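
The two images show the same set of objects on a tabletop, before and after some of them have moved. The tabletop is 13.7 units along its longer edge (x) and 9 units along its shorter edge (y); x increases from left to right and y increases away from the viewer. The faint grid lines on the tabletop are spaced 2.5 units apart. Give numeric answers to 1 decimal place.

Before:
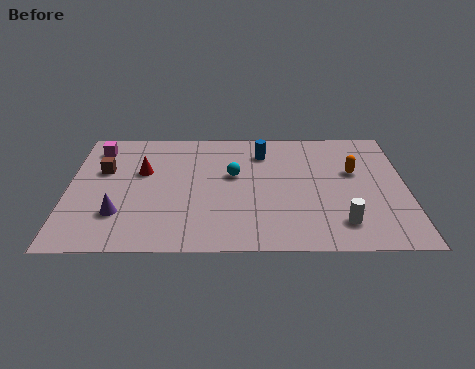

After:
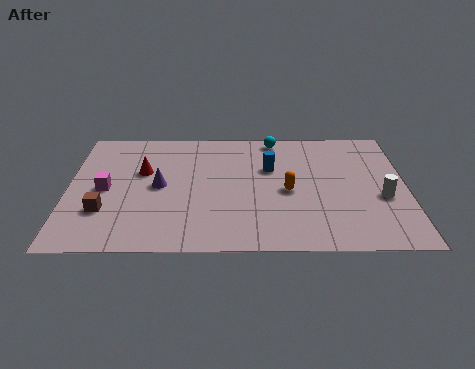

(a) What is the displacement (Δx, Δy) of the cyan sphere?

(1.7, 2.8)

The cyan sphere started near (6.7, 5.3) and ended near (8.4, 8.1).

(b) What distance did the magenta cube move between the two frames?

3.1

The magenta cube moved from about (1.1, 7.4) to (1.5, 4.3), a distance of √(0.4² + 3.1²) ≈ 3.1.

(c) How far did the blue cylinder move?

1.2

The blue cylinder moved from about (7.9, 7.0) to (8.2, 5.8), a distance of √(0.3² + 1.2²) ≈ 1.2.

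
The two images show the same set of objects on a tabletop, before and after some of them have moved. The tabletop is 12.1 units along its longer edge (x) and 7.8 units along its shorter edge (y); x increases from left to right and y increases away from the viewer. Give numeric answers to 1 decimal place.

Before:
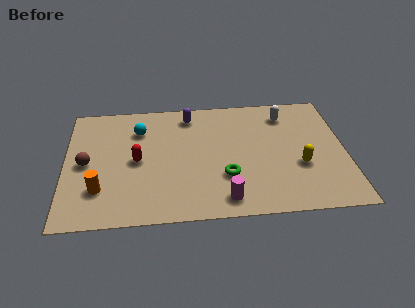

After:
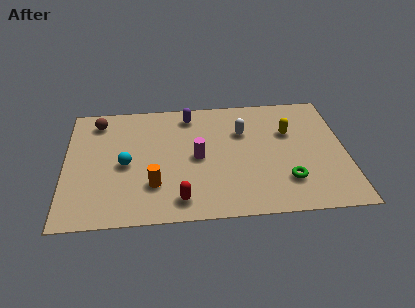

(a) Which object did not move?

the purple capsule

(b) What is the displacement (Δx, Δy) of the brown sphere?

(0.5, 2.7)

From the two frames, the brown sphere sits at roughly (0.9, 3.8) before and (1.4, 6.5) after.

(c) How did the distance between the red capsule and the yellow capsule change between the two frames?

-0.9

Before: roughly 7.1 units apart; after: 6.2. That's 0.9 units closer together.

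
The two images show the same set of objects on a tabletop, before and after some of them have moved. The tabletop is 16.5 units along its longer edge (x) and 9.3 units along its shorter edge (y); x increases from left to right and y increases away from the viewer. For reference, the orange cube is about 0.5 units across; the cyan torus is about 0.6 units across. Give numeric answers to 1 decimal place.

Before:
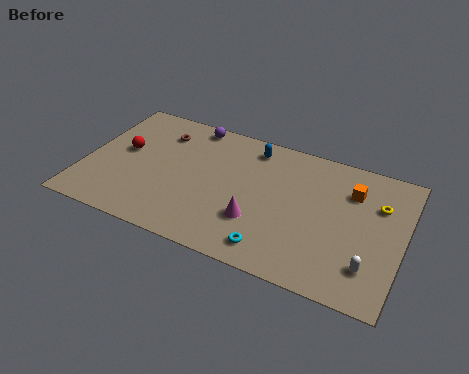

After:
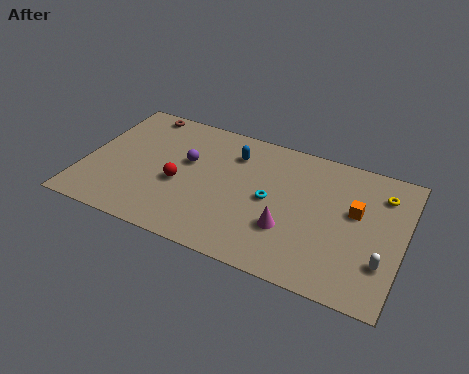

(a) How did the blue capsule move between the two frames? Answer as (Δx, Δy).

(-0.9, -0.8)

The blue capsule started near (8.4, 7.9) and ended near (7.5, 7.1).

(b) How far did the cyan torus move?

3.2

The cyan torus was near (10.2, 1.4) before and (9.7, 4.6) after, so it travelled √(0.5² + 3.2²) ≈ 3.2 units.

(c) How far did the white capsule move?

0.8

The white capsule moved from about (15.0, 2.2) to (15.6, 2.7), a distance of √(0.6² + 0.5²) ≈ 0.8.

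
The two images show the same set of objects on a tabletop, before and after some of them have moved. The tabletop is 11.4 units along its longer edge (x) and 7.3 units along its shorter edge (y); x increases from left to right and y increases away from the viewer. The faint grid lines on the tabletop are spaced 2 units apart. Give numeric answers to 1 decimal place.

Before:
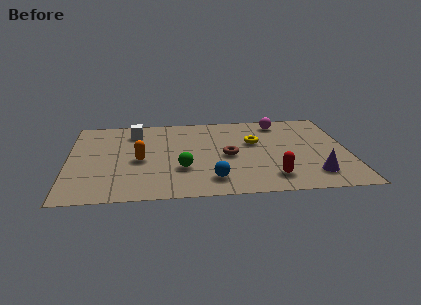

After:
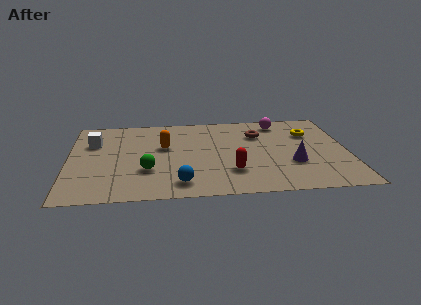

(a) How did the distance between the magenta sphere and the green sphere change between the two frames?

+1.1

Before: roughly 5.6 units apart; after: 6.7. That's 1.1 units further apart.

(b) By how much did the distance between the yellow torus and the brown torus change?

+0.5

Before: roughly 1.6 units apart; after: 2.1. That's 0.5 units further apart.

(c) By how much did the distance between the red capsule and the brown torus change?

+0.8

They were about 2.6 units apart before and 3.4 after — 0.8 units further apart.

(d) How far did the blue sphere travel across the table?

1.3

From (5.8, 1.4) to (4.5, 1.2), the blue sphere covered √(1.3² + 0.2²) ≈ 1.3 units.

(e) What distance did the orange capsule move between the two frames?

1.5

From (2.9, 3.3) to (3.9, 4.4), the orange capsule covered √(1.0² + 1.1²) ≈ 1.5 units.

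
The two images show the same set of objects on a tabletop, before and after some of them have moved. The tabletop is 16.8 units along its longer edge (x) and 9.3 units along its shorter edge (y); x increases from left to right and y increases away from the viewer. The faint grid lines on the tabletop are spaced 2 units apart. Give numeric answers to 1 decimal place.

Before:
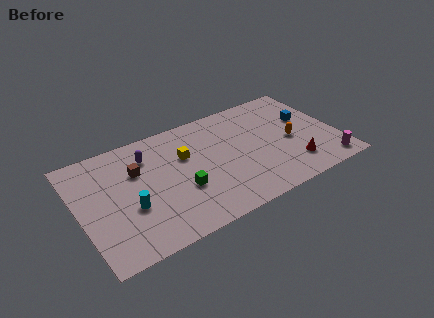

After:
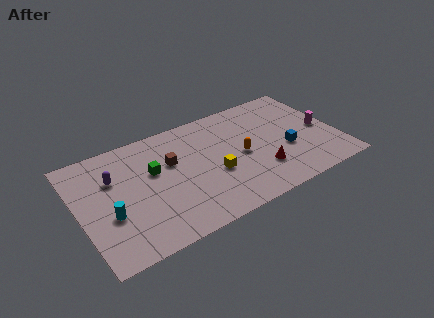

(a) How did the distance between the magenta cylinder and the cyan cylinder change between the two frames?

+1.3

The distance was about 12.8 in the first image and 14.1 in the second, so they moved 1.3 units further apart.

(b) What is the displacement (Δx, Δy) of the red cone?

(-2.1, 0.5)

The red cone started near (13.6, 2.1) and ended near (11.5, 2.6).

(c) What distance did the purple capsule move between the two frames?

2.4

The purple capsule was near (4.7, 7.1) before and (2.4, 6.3) after, so it travelled √(2.3² + 0.8²) ≈ 2.4 units.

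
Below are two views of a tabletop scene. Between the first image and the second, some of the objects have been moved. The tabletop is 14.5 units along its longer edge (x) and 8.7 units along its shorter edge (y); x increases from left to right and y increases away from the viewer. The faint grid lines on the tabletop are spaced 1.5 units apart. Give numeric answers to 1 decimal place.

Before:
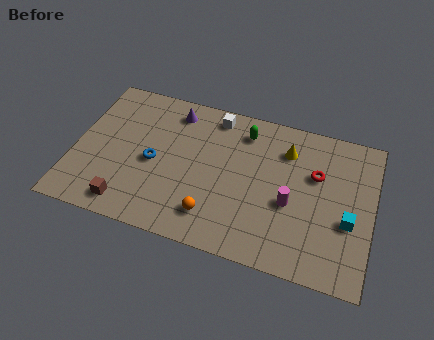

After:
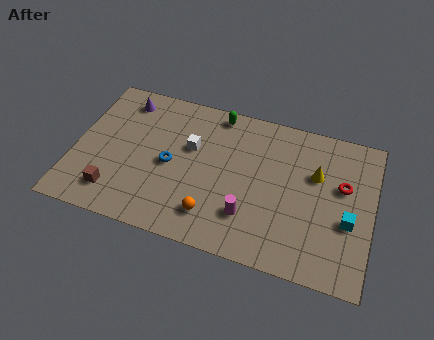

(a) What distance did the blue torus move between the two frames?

0.8

From (3.9, 4.0) to (4.7, 4.1), the blue torus covered √(0.8² + 0.1²) ≈ 0.8 units.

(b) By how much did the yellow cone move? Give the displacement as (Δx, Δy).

(1.5, -1.0)

The yellow cone started near (10.2, 6.6) and ended near (11.7, 5.6).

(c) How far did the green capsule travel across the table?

1.6

The green capsule moved from about (8.1, 7.1) to (6.7, 7.8), a distance of √(1.4² + 0.7²) ≈ 1.6.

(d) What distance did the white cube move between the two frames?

2.4

From (6.6, 7.6) to (5.6, 5.4), the white cube covered √(1.0² + 2.2²) ≈ 2.4 units.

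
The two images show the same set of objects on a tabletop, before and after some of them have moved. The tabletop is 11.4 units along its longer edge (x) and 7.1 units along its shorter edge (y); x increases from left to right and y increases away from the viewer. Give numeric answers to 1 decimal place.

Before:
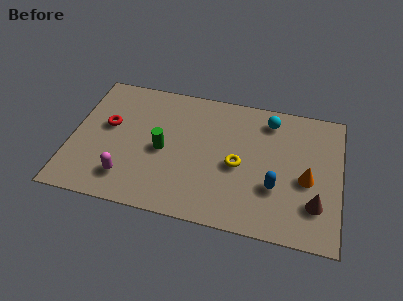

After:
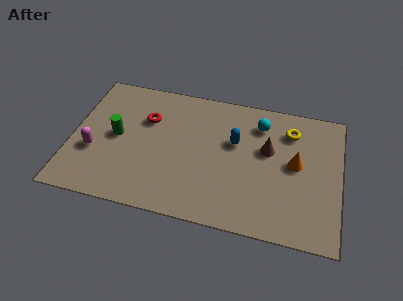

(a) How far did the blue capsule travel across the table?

2.7

The blue capsule was near (8.7, 2.4) before and (6.9, 4.4) after, so it travelled √(1.8² + 2.0²) ≈ 2.7 units.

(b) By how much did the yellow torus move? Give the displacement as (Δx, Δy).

(2.1, 2.3)

From the two frames, the yellow torus sits at roughly (7.1, 3.2) before and (9.2, 5.5) after.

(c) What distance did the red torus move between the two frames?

1.7

From (1.5, 4.1) to (3.1, 4.8), the red torus covered √(1.6² + 0.7²) ≈ 1.7 units.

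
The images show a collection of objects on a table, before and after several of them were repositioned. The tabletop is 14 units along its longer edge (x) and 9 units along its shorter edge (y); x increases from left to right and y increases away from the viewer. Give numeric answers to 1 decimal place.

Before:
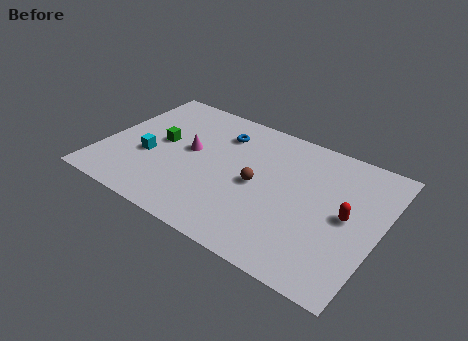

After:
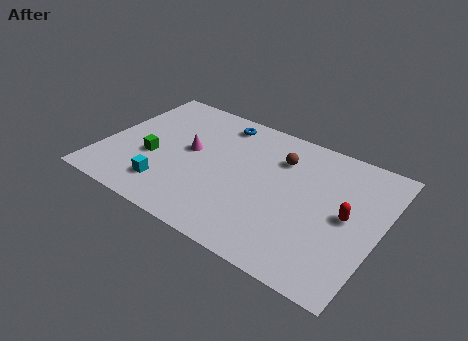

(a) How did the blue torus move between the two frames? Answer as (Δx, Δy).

(-0.2, 0.8)

The blue torus started near (5.6, 6.9) and ended near (5.4, 7.7).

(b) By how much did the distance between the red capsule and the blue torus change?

+0.5

Before: roughly 7.2 units apart; after: 7.7. That's 0.5 units further apart.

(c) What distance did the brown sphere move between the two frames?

2.4

The brown sphere moved from about (7.9, 4.3) to (8.7, 6.6), a distance of √(0.8² + 2.3²) ≈ 2.4.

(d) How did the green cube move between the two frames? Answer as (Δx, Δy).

(-0.2, -1.3)

The green cube started near (2.8, 4.8) and ended near (2.6, 3.5).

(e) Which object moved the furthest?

the brown sphere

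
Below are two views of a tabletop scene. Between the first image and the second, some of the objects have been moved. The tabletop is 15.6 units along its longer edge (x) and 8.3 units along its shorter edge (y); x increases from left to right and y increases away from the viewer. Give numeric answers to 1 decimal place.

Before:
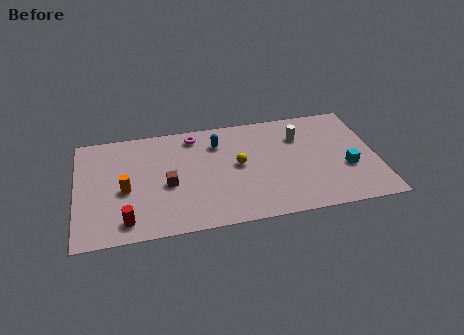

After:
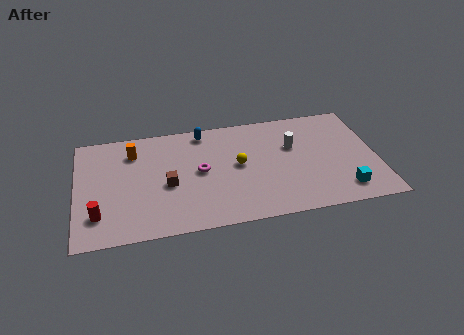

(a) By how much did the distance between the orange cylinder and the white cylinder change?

-1.1

They were about 9.5 units apart before and 8.4 after — 1.1 units closer together.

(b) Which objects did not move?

the brown cube and the yellow sphere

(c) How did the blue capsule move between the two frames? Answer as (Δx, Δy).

(-0.7, 1.0)

The blue capsule started near (7.4, 6.3) and ended near (6.7, 7.3).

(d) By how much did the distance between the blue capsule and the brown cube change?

+0.4

Before: roughly 3.8 units apart; after: 4.2. That's 0.4 units further apart.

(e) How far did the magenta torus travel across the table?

2.8

From (6.2, 7.1) to (6.4, 4.3), the magenta torus covered √(0.2² + 2.8²) ≈ 2.8 units.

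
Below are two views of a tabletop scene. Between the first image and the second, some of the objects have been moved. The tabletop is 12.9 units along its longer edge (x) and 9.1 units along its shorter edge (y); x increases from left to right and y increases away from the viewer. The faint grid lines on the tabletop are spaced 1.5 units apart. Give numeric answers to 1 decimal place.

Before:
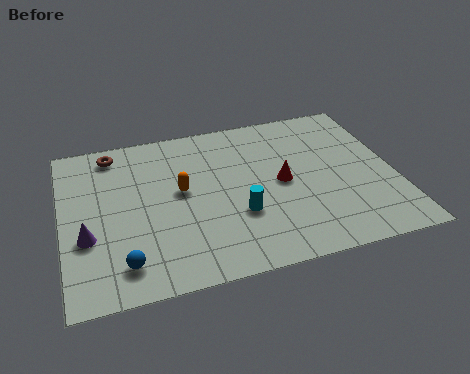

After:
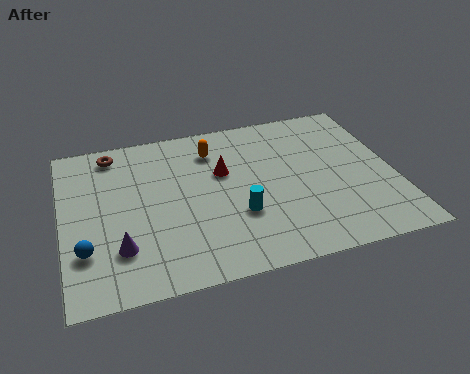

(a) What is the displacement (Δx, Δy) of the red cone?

(-2.2, 1.2)

From the two frames, the red cone sits at roughly (8.5, 4.5) before and (6.3, 5.7) after.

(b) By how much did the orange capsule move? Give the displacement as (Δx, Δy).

(1.4, 2.1)

The orange capsule was at about (4.6, 5.0) and moved to about (6.0, 7.1).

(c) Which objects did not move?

the cyan cylinder and the brown torus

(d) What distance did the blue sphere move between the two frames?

1.7

From (2.2, 1.6) to (0.8, 2.6), the blue sphere covered √(1.4² + 1.0²) ≈ 1.7 units.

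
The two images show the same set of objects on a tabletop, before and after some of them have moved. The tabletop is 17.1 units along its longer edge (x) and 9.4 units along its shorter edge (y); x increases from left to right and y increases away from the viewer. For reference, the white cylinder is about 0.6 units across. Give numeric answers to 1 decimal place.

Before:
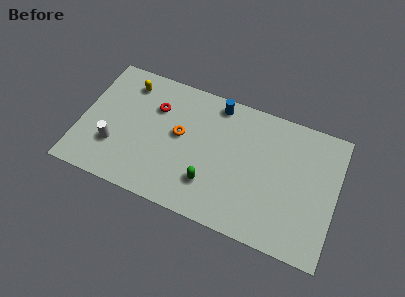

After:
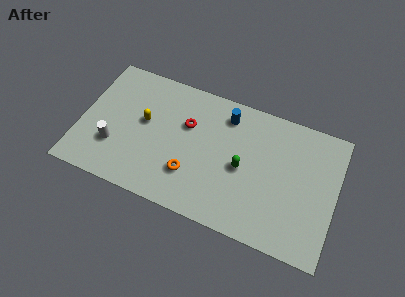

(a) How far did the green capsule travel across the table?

2.8

The green capsule was near (8.9, 2.5) before and (10.9, 4.4) after, so it travelled √(2.0² + 1.9²) ≈ 2.8 units.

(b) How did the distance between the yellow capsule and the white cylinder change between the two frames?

-1.8

Before: roughly 4.8 units apart; after: 3.0. That's 1.8 units closer together.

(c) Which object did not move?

the white cylinder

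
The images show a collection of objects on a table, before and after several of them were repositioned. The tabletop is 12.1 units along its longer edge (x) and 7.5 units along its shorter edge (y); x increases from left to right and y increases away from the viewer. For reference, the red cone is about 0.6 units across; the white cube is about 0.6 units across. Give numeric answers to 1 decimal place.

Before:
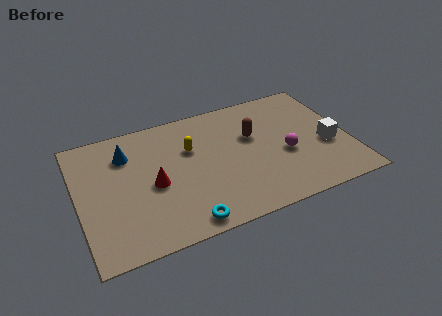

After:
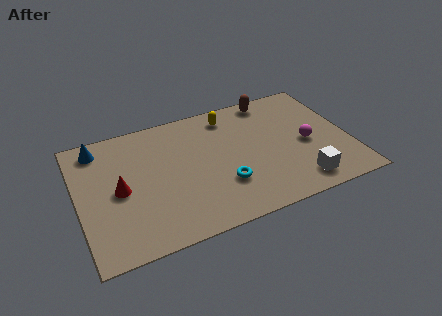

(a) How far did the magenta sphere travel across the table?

1.0

The magenta sphere moved from about (9.2, 3.1) to (10.2, 3.4), a distance of √(1.0² + 0.3²) ≈ 1.0.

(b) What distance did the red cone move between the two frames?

1.5

From (3.3, 3.4) to (1.8, 3.6), the red cone covered √(1.5² + 0.2²) ≈ 1.5 units.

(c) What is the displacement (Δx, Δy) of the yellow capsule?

(1.9, 1.4)

The yellow capsule was at about (5.1, 4.9) and moved to about (7.0, 6.3).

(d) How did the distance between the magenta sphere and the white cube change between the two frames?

+0.4

The distance was about 1.9 in the first image and 2.3 in the second, so they moved 0.4 units further apart.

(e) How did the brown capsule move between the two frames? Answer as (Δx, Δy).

(1.1, 2.0)

The brown capsule was at about (7.9, 4.7) and moved to about (9.0, 6.7).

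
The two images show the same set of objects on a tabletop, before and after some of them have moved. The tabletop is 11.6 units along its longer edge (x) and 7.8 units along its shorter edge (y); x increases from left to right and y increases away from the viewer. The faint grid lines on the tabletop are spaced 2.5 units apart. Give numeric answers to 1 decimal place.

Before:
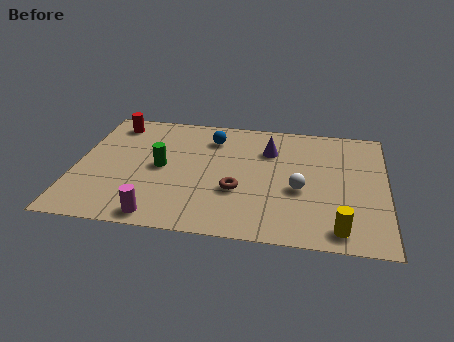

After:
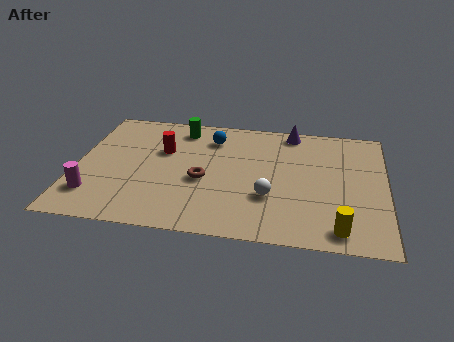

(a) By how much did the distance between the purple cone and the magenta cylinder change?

+2.7

They were about 6.2 units apart before and 8.9 after — 2.7 units further apart.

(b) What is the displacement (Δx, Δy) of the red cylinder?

(2.0, -1.6)

The red cylinder started near (1.2, 6.6) and ended near (3.2, 5.0).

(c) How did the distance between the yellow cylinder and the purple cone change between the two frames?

+1.0

They were about 5.3 units apart before and 6.3 after — 1.0 units further apart.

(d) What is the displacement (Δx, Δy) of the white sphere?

(-1.1, -0.6)

From the two frames, the white sphere sits at roughly (8.4, 3.2) before and (7.3, 2.6) after.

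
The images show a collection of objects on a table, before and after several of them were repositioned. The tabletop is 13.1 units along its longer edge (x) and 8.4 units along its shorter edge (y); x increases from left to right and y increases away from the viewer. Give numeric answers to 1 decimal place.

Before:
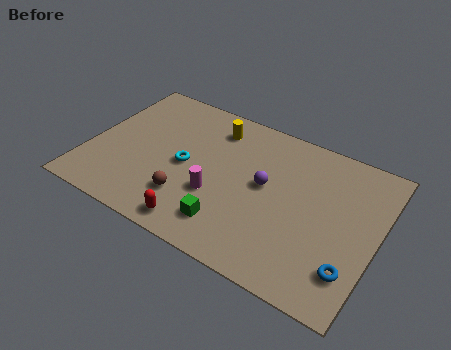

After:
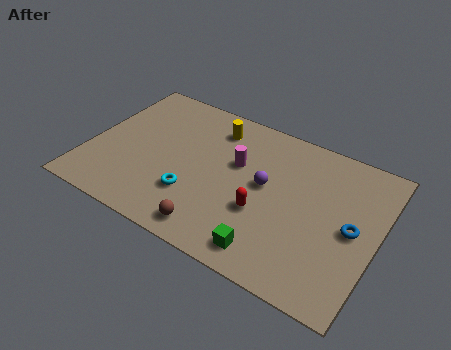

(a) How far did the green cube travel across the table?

2.0

From (6.8, 1.7) to (8.7, 1.2), the green cube covered √(1.9² + 0.5²) ≈ 2.0 units.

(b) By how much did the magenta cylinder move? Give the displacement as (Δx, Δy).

(0.6, 2.2)

The magenta cylinder was at about (6.0, 3.0) and moved to about (6.6, 5.2).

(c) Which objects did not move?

the purple sphere and the yellow cylinder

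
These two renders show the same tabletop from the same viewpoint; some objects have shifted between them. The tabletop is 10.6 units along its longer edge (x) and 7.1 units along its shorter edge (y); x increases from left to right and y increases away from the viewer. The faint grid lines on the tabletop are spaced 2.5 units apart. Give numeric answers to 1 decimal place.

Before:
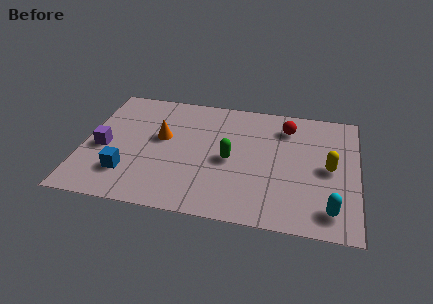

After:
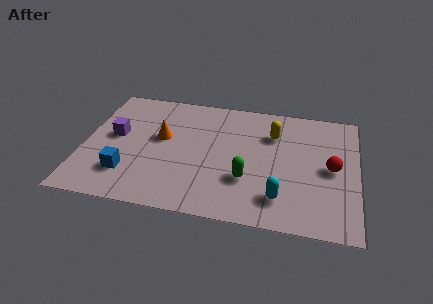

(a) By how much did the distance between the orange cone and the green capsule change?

+1.0

The distance was about 2.8 in the first image and 3.8 in the second, so they moved 1.0 units further apart.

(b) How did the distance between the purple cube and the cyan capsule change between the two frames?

-2.1

They were about 9.0 units apart before and 6.9 after — 2.1 units closer together.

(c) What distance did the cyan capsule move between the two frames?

1.9

From (9.6, 1.2) to (7.7, 1.5), the cyan capsule covered √(1.9² + 0.3²) ≈ 1.9 units.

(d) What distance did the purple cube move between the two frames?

0.9

The purple cube was near (0.8, 3.1) before and (1.2, 3.9) after, so it travelled √(0.4² + 0.8²) ≈ 0.9 units.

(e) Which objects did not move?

the orange cone and the blue cube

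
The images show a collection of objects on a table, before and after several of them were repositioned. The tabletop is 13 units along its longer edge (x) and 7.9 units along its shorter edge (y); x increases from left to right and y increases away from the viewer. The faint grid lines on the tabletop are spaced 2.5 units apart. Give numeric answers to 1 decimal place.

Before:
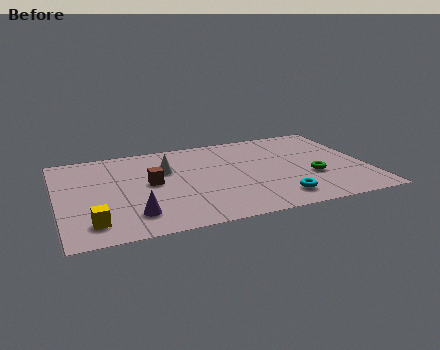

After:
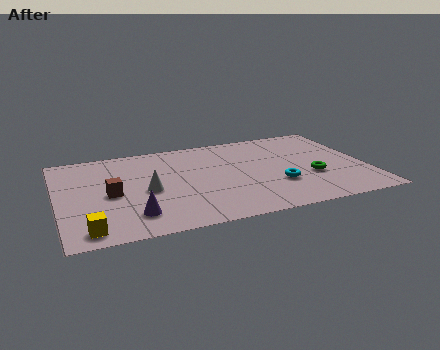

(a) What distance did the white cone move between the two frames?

1.8

From (4.6, 5.2) to (3.7, 3.6), the white cone covered √(0.9² + 1.6²) ≈ 1.8 units.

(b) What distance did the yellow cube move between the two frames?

0.5

The yellow cube was near (1.3, 1.5) before and (1.1, 1.0) after, so it travelled √(0.2² + 0.5²) ≈ 0.5 units.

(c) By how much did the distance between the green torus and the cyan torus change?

-0.7

Before: roughly 2.2 units apart; after: 1.5. That's 0.7 units closer together.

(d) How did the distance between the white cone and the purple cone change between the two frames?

-1.8

Before: roughly 3.8 units apart; after: 2.0. That's 1.8 units closer together.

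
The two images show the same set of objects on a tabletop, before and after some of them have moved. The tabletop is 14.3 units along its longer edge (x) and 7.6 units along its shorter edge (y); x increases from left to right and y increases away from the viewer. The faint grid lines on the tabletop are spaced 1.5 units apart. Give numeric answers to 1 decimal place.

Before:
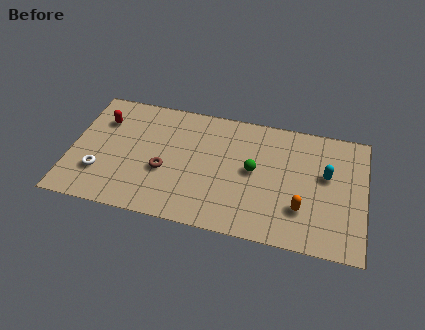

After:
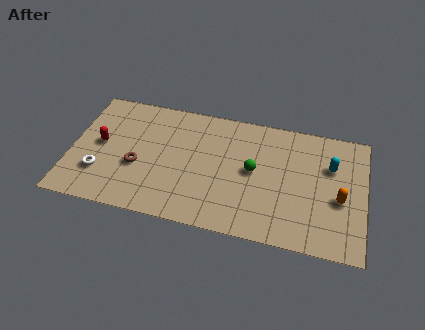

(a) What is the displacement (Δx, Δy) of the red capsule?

(0.0, -1.5)

The red capsule started near (1.4, 5.5) and ended near (1.4, 4.0).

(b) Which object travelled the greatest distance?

the orange capsule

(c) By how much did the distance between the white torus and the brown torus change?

-1.2

Before: roughly 3.2 units apart; after: 2.0. That's 1.2 units closer together.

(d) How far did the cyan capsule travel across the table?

0.6

From (12.4, 4.5) to (12.6, 5.1), the cyan capsule covered √(0.2² + 0.6²) ≈ 0.6 units.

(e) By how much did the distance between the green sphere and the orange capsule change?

+1.3

They were about 3.0 units apart before and 4.3 after — 1.3 units further apart.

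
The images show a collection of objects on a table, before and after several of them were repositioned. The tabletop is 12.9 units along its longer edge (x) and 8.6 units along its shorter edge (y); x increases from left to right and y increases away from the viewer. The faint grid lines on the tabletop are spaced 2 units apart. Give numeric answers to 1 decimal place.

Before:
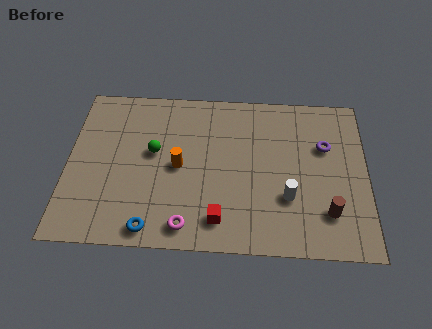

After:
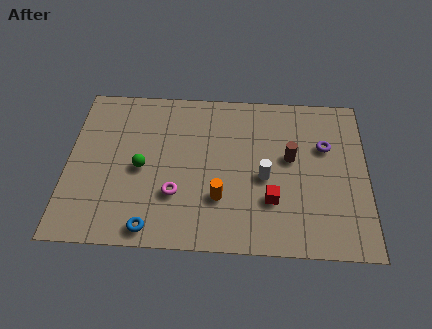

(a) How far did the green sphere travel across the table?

1.0

The green sphere moved from about (3.7, 4.9) to (3.2, 4.0), a distance of √(0.5² + 0.9²) ≈ 1.0.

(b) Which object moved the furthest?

the brown cylinder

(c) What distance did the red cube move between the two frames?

2.5

The red cube was near (6.6, 1.5) before and (8.8, 2.6) after, so it travelled √(2.2² + 1.1²) ≈ 2.5 units.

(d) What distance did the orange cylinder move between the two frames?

2.4

The orange cylinder moved from about (4.8, 4.2) to (6.6, 2.6), a distance of √(1.8² + 1.6²) ≈ 2.4.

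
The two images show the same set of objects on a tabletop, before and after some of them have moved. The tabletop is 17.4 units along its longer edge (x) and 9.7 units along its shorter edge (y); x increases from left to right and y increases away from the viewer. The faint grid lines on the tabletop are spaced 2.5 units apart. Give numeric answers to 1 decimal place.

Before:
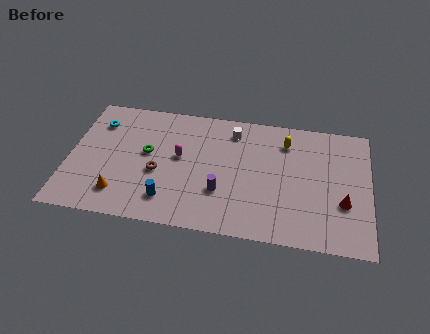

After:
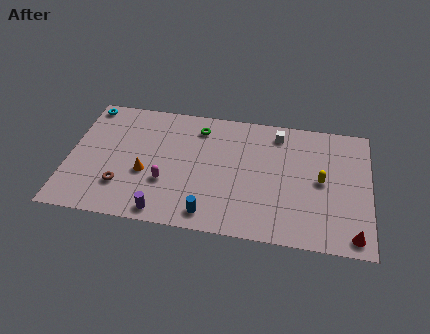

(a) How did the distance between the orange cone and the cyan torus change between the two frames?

+0.5

They were about 5.6 units apart before and 6.1 after — 0.5 units further apart.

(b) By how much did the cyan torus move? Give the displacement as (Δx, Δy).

(-0.7, 1.3)

The cyan torus was at about (1.5, 7.4) and moved to about (0.8, 8.7).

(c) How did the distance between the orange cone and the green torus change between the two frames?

+1.3

The distance was about 3.7 in the first image and 5.0 in the second, so they moved 1.3 units further apart.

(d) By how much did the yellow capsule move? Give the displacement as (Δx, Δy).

(2.1, -2.7)

From the two frames, the yellow capsule sits at roughly (12.5, 7.6) before and (14.6, 4.9) after.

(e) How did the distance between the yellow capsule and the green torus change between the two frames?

-0.5

The distance was about 8.3 in the first image and 7.8 in the second, so they moved 0.5 units closer together.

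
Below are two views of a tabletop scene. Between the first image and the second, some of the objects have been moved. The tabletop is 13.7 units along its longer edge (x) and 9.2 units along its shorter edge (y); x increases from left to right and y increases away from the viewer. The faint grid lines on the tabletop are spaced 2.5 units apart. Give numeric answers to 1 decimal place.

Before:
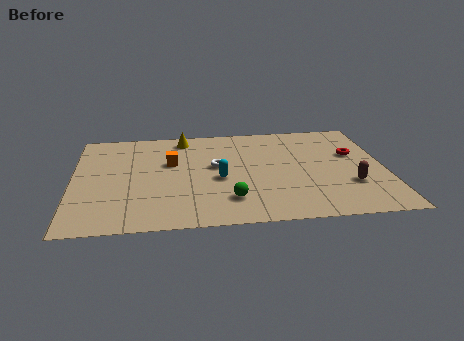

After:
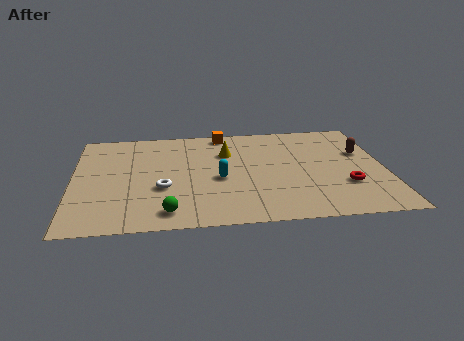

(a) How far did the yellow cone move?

2.5

The yellow cone moved from about (4.9, 8.0) to (6.8, 6.4), a distance of √(1.9² + 1.6²) ≈ 2.5.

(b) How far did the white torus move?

3.0

The white torus was near (6.3, 5.2) before and (3.9, 3.4) after, so it travelled √(2.4² + 1.8²) ≈ 3.0 units.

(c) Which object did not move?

the cyan capsule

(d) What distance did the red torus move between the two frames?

2.8

From (12.4, 5.7) to (11.9, 2.9), the red torus covered √(0.5² + 2.8²) ≈ 2.8 units.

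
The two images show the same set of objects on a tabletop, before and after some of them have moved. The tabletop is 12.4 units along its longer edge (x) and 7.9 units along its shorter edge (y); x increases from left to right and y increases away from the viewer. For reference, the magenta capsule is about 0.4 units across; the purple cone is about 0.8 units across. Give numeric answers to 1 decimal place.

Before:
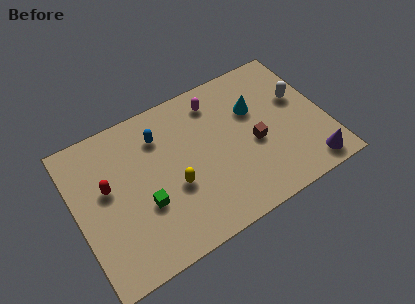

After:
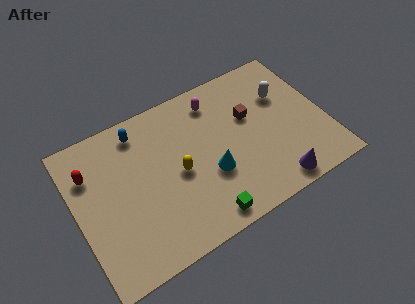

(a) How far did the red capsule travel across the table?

1.3

The red capsule moved from about (1.6, 4.6) to (0.9, 5.7), a distance of √(0.7² + 1.1²) ≈ 1.3.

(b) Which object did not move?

the magenta capsule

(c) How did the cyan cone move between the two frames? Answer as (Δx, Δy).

(-2.6, -2.3)

The cyan cone started near (9.1, 5.2) and ended near (6.5, 2.9).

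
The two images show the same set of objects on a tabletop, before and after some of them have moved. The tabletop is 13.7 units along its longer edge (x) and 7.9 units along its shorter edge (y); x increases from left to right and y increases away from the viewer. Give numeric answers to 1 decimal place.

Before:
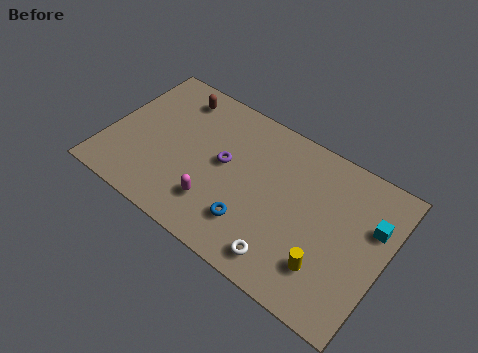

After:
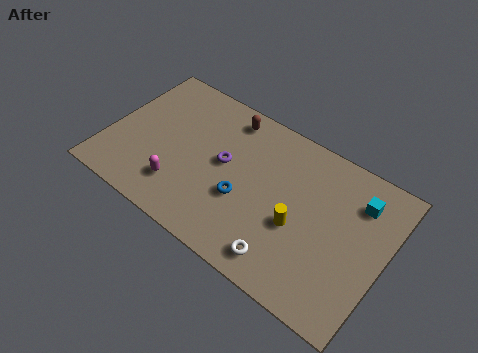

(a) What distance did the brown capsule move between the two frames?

2.6

From (2.8, 6.6) to (5.4, 6.8), the brown capsule covered √(2.6² + 0.2²) ≈ 2.6 units.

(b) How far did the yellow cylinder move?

2.0

The yellow cylinder was near (11.2, 2.0) before and (9.6, 3.2) after, so it travelled √(1.6² + 1.2²) ≈ 2.0 units.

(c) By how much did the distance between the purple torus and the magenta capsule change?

+0.7

The distance was about 2.3 in the first image and 3.0 in the second, so they moved 0.7 units further apart.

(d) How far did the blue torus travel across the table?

1.2

The blue torus moved from about (7.5, 2.0) to (6.9, 3.0), a distance of √(0.6² + 1.0²) ≈ 1.2.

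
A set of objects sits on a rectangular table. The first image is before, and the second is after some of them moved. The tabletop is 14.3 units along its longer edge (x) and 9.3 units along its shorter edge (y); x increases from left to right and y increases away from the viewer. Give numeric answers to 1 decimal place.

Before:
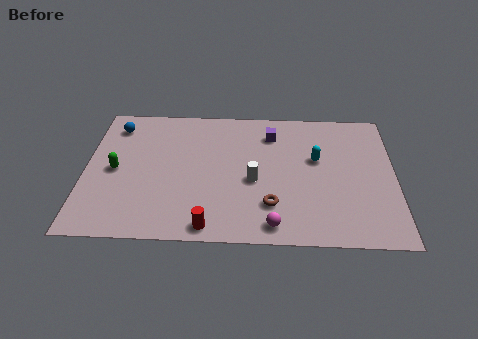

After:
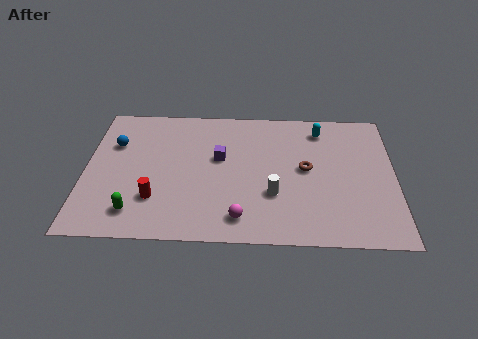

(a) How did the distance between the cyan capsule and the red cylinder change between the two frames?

+2.4

Before: roughly 6.8 units apart; after: 9.2. That's 2.4 units further apart.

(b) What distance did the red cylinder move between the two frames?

3.0

The red cylinder moved from about (5.8, 0.9) to (3.3, 2.6), a distance of √(2.5² + 1.7²) ≈ 3.0.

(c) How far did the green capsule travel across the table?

3.0

The green capsule moved from about (1.4, 4.5) to (2.4, 1.7), a distance of √(1.0² + 2.8²) ≈ 3.0.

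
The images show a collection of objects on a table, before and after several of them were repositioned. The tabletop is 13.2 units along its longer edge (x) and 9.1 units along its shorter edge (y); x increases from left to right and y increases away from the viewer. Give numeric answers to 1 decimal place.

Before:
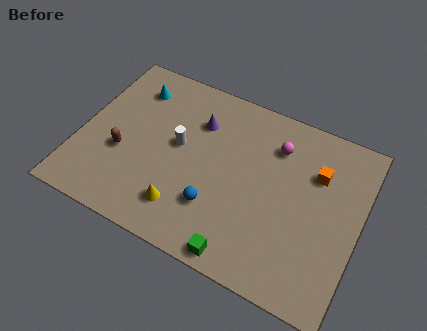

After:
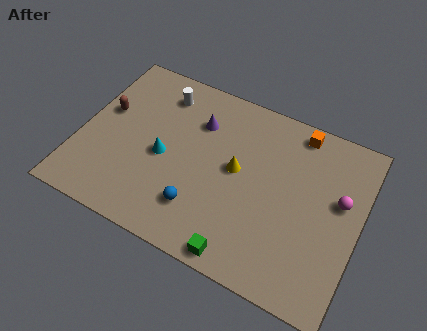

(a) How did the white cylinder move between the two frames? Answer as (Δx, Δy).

(-1.2, 2.4)

The white cylinder started near (4.6, 5.0) and ended near (3.4, 7.4).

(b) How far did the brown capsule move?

2.2

The brown capsule was near (2.1, 3.5) before and (1.0, 5.4) after, so it travelled √(1.1² + 1.9²) ≈ 2.2 units.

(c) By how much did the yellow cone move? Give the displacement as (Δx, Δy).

(2.1, 3.0)

The yellow cone was at about (5.3, 1.9) and moved to about (7.4, 4.9).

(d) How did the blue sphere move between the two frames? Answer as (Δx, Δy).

(-0.7, -0.4)

From the two frames, the blue sphere sits at roughly (6.7, 2.6) before and (6.0, 2.2) after.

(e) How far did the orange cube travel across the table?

2.1

From (11.0, 6.3) to (9.9, 8.1), the orange cube covered √(1.1² + 1.8²) ≈ 2.1 units.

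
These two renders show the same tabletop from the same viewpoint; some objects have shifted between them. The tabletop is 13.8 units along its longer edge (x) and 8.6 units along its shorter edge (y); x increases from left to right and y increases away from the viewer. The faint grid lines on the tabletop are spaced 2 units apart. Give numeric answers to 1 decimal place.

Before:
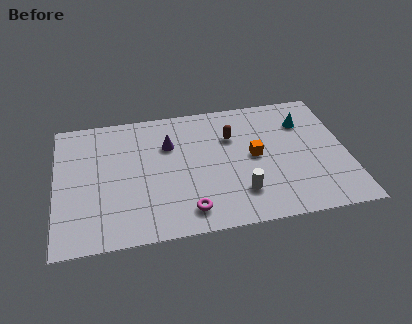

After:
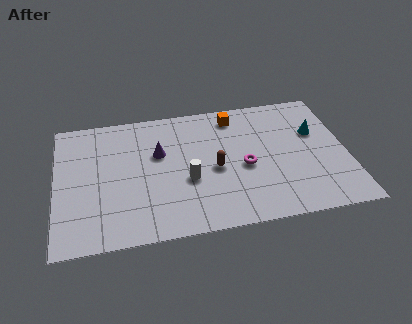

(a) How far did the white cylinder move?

2.7

From (8.6, 2.1) to (6.2, 3.4), the white cylinder covered √(2.4² + 1.3²) ≈ 2.7 units.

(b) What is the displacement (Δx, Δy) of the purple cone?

(-0.5, -0.5)

The purple cone was at about (5.4, 5.9) and moved to about (4.9, 5.4).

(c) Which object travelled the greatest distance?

the magenta torus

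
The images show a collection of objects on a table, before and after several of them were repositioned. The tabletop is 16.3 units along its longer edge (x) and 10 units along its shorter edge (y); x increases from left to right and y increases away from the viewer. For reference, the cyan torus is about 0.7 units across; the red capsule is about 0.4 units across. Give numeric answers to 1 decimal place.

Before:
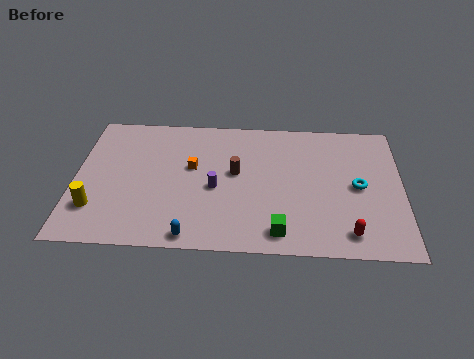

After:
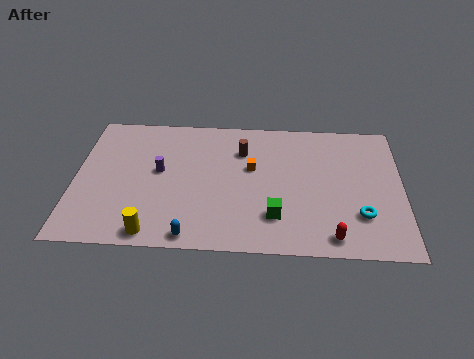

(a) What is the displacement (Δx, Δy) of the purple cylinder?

(-2.8, 1.1)

From the two frames, the purple cylinder sits at roughly (7.0, 4.4) before and (4.2, 5.5) after.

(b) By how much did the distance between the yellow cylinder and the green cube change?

-3.0

The distance was about 9.2 in the first image and 6.2 in the second, so they moved 3.0 units closer together.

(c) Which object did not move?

the blue capsule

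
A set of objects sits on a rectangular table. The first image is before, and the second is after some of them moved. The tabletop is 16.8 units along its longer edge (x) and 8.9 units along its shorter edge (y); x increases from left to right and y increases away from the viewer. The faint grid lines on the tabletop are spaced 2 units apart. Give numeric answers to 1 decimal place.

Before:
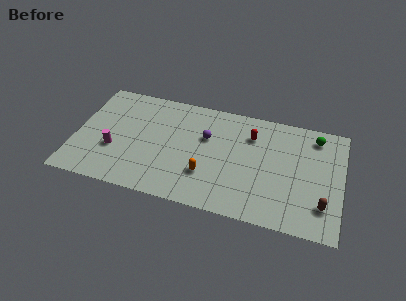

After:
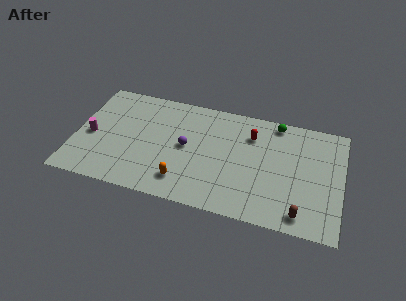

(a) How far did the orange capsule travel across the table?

1.7

The orange capsule moved from about (8.4, 2.7) to (7.0, 1.8), a distance of √(1.4² + 0.9²) ≈ 1.7.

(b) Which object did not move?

the red capsule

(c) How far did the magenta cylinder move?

1.7

The magenta cylinder was near (2.5, 3.2) before and (1.0, 4.0) after, so it travelled √(1.5² + 0.8²) ≈ 1.7 units.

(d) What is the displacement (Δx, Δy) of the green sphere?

(-2.5, 0.5)

From the two frames, the green sphere sits at roughly (15.0, 7.5) before and (12.5, 8.0) after.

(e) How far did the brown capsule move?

1.6

The brown capsule was near (15.7, 2.2) before and (14.4, 1.2) after, so it travelled √(1.3² + 1.0²) ≈ 1.6 units.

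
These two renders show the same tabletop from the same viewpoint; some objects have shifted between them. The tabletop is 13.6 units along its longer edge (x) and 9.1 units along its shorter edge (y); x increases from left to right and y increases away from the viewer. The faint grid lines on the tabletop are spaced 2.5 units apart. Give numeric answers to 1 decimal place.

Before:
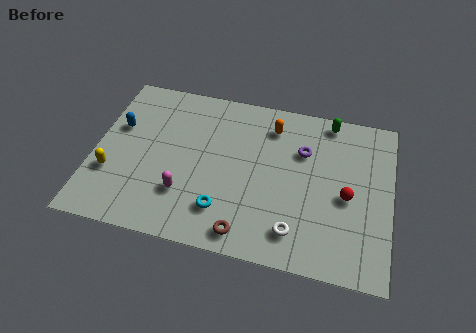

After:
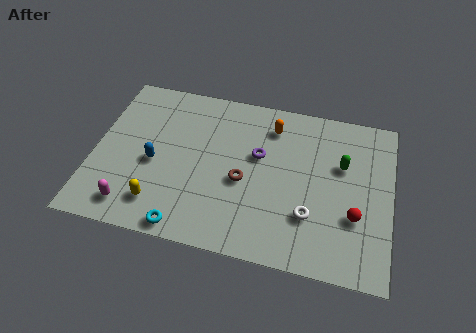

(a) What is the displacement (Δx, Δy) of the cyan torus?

(-1.6, -1.3)

The cyan torus started near (6.1, 2.1) and ended near (4.5, 0.8).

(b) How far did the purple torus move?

2.1

From (9.5, 6.2) to (7.5, 5.5), the purple torus covered √(2.0² + 0.7²) ≈ 2.1 units.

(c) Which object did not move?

the orange capsule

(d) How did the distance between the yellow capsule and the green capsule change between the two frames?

-2.0

The distance was about 11.0 in the first image and 9.0 in the second, so they moved 2.0 units closer together.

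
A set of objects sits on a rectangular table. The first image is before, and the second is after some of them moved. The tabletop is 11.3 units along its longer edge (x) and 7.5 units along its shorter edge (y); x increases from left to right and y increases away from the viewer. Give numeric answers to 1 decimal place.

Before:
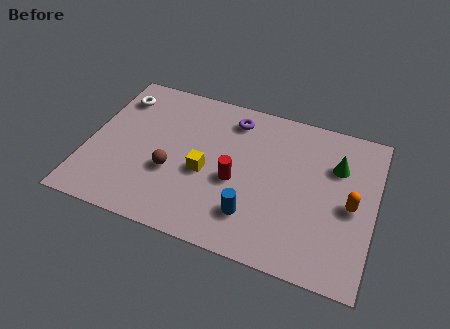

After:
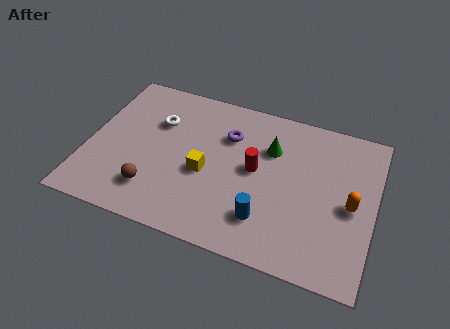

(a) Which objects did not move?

the yellow cube and the orange capsule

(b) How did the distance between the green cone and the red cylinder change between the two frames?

-3.0

The distance was about 4.3 in the first image and 1.3 in the second, so they moved 3.0 units closer together.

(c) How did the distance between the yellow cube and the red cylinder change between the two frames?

+0.9

Before: roughly 1.2 units apart; after: 2.1. That's 0.9 units further apart.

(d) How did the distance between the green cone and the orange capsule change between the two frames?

+1.9

Before: roughly 1.8 units apart; after: 3.7. That's 1.9 units further apart.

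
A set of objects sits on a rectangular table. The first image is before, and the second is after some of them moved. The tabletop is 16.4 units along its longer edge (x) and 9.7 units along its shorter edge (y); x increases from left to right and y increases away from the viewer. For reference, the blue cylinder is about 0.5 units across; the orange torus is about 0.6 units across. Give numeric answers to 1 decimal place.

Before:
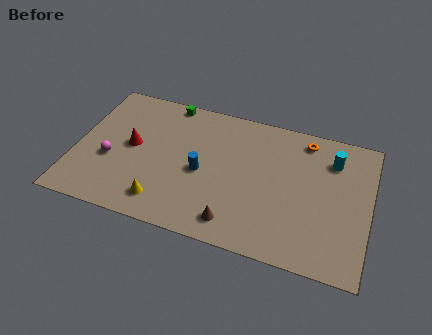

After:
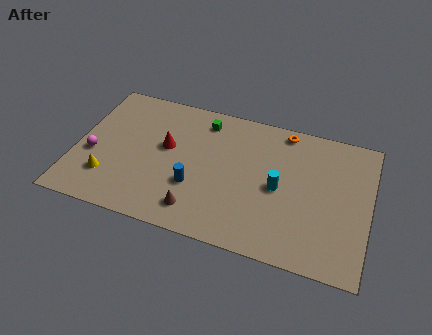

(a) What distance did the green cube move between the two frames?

2.2

The green cube was near (4.8, 8.9) before and (6.9, 8.1) after, so it travelled √(2.1² + 0.8²) ≈ 2.2 units.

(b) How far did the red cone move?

2.0

From (3.1, 5.1) to (5.0, 5.6), the red cone covered √(1.9² + 0.5²) ≈ 2.0 units.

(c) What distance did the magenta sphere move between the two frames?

1.0

From (2.0, 3.8) to (1.0, 3.9), the magenta sphere covered √(1.0² + 0.1²) ≈ 1.0 units.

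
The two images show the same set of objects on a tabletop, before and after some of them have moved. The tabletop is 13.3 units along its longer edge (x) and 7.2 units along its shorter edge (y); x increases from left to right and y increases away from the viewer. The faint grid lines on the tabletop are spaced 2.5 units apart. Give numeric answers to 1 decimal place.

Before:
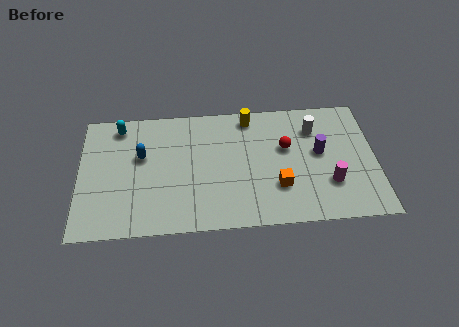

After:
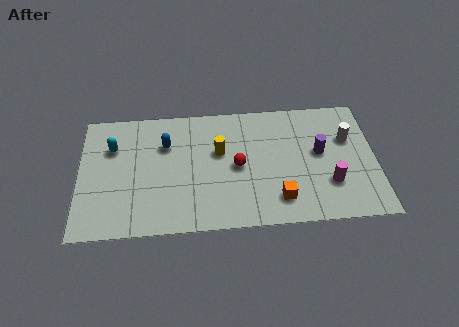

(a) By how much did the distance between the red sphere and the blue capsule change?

-3.0

Before: roughly 6.5 units apart; after: 3.5. That's 3.0 units closer together.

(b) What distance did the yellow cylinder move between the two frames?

2.4

The yellow cylinder moved from about (7.7, 6.3) to (6.3, 4.4), a distance of √(1.4² + 1.9²) ≈ 2.4.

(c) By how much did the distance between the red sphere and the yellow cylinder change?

-1.3

Before: roughly 2.5 units apart; after: 1.2. That's 1.3 units closer together.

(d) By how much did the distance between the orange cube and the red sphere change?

+0.5

They were about 2.2 units apart before and 2.7 after — 0.5 units further apart.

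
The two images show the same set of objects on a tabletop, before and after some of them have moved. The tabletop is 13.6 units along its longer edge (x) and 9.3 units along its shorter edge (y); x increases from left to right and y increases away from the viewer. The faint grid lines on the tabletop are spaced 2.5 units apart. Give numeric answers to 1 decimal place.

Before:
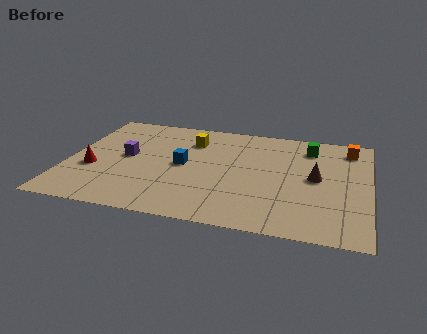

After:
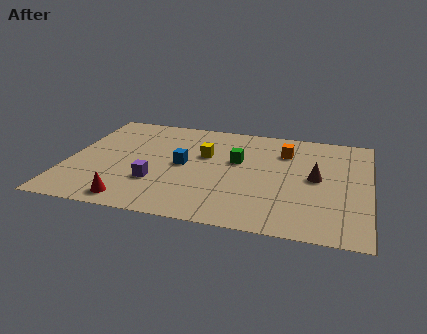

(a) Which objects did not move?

the brown cone and the blue cube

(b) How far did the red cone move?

3.1

From (1.2, 3.5) to (3.2, 1.1), the red cone covered √(2.0² + 2.4²) ≈ 3.1 units.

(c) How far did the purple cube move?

2.5

The purple cube moved from about (2.6, 4.9) to (4.1, 2.9), a distance of √(1.5² + 2.0²) ≈ 2.5.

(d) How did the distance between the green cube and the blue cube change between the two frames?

-3.7

The distance was about 6.3 in the first image and 2.6 in the second, so they moved 3.7 units closer together.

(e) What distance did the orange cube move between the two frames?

3.0

The orange cube was near (12.6, 7.8) before and (9.7, 6.9) after, so it travelled √(2.9² + 0.9²) ≈ 3.0 units.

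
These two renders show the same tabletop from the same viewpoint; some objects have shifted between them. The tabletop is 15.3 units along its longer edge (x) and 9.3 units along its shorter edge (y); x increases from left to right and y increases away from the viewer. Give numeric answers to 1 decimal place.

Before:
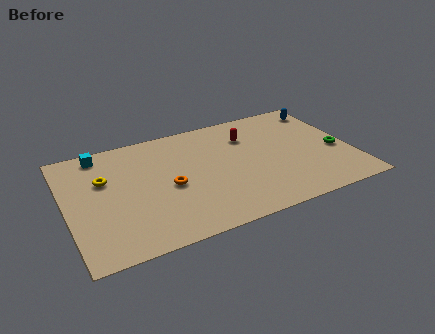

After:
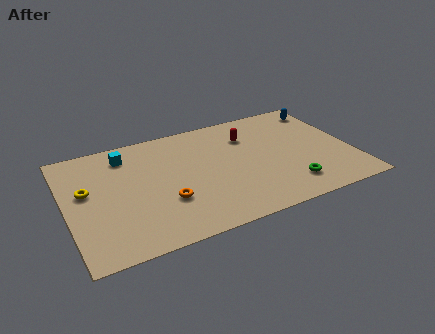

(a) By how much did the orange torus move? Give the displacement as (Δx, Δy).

(-0.3, -1.1)

From the two frames, the orange torus sits at roughly (5.4, 4.2) before and (5.1, 3.1) after.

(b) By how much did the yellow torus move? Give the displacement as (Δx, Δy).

(-1.0, -0.6)

From the two frames, the yellow torus sits at roughly (2.1, 6.0) before and (1.1, 5.4) after.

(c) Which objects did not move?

the red capsule and the blue capsule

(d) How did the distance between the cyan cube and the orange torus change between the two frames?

-0.4

They were about 5.2 units apart before and 4.8 after — 0.4 units closer together.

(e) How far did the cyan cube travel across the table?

1.4

The cyan cube was near (2.1, 8.2) before and (3.4, 7.6) after, so it travelled √(1.3² + 0.6²) ≈ 1.4 units.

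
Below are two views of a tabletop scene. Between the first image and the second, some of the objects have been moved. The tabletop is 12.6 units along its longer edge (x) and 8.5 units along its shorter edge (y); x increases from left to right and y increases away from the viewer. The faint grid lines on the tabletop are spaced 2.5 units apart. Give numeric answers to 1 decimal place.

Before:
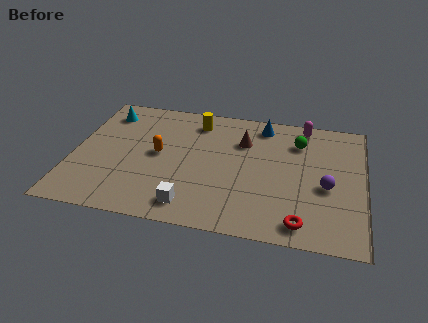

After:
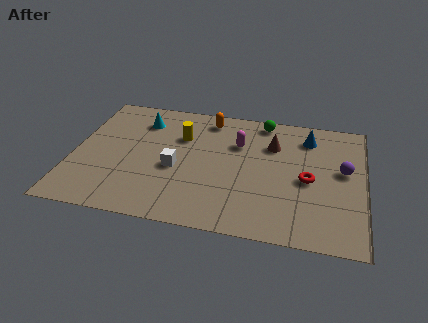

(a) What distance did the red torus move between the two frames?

2.8

From (10.0, 1.1) to (10.2, 3.9), the red torus covered √(0.2² + 2.8²) ≈ 2.8 units.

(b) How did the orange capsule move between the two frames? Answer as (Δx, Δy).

(2.0, 2.9)

The orange capsule was at about (3.7, 4.4) and moved to about (5.7, 7.3).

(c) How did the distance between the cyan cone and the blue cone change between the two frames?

+0.4

They were about 6.9 units apart before and 7.3 after — 0.4 units further apart.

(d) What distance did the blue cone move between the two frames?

2.1

The blue cone was near (8.1, 7.3) before and (10.1, 6.8) after, so it travelled √(2.0² + 0.5²) ≈ 2.1 units.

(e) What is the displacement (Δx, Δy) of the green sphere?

(-1.6, 1.2)

The green sphere started near (9.7, 6.4) and ended near (8.1, 7.6).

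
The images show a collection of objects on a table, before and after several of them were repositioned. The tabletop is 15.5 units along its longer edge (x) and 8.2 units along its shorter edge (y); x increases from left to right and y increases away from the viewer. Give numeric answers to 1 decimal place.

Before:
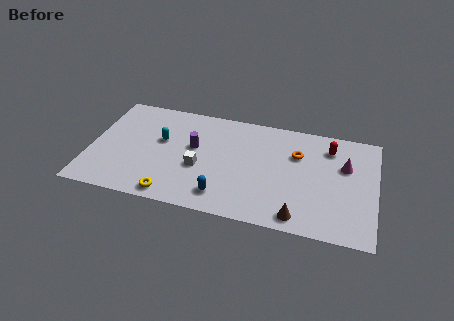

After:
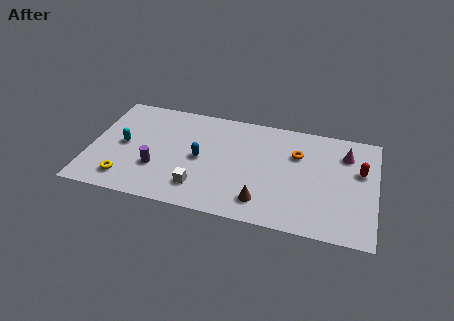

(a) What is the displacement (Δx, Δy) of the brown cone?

(-2.0, 0.6)

The brown cone was at about (11.5, 1.0) and moved to about (9.5, 1.6).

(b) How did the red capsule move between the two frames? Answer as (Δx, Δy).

(1.7, -1.4)

The red capsule started near (12.9, 6.5) and ended near (14.6, 5.1).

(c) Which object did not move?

the orange torus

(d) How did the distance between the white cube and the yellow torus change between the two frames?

+1.3

They were about 2.7 units apart before and 4.0 after — 1.3 units further apart.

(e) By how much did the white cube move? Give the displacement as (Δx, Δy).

(0.1, -1.5)

The white cube was at about (6.0, 3.3) and moved to about (6.1, 1.8).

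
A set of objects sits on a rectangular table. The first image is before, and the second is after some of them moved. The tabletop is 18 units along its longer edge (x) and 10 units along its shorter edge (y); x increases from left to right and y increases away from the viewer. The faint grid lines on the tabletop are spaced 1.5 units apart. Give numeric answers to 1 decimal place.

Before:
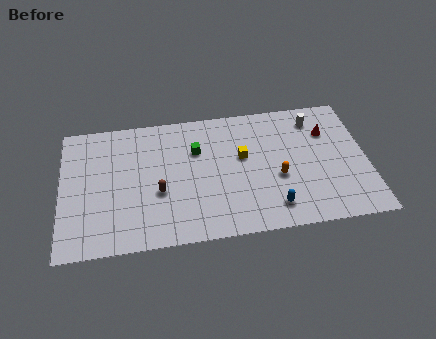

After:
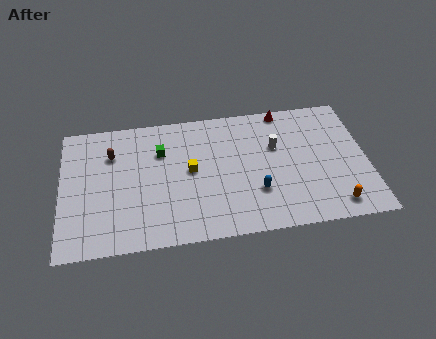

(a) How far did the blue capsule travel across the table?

1.6

The blue capsule was near (12.3, 1.8) before and (11.4, 3.1) after, so it travelled √(0.9² + 1.3²) ≈ 1.6 units.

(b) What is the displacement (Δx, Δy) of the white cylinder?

(-2.4, -1.8)

From the two frames, the white cylinder sits at roughly (15.1, 8.2) before and (12.7, 6.4) after.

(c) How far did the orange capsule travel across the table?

4.1

The orange capsule moved from about (12.7, 4.0) to (15.9, 1.4), a distance of √(3.2² + 2.6²) ≈ 4.1.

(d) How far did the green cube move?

2.1

From (8.0, 6.8) to (5.9, 7.0), the green cube covered √(2.1² + 0.2²) ≈ 2.1 units.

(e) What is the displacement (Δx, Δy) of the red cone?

(-2.5, 2.1)

The red cone was at about (15.8, 7.1) and moved to about (13.3, 9.2).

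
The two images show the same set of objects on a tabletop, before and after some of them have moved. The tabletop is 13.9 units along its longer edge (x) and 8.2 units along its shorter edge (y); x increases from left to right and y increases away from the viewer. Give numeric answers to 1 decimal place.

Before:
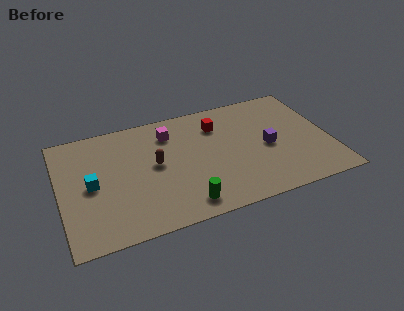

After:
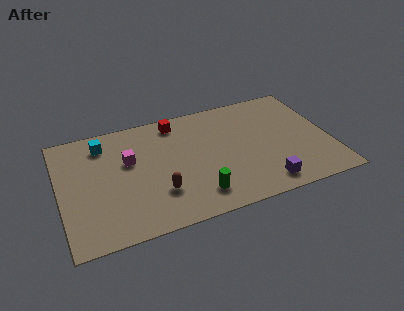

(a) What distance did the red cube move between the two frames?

2.3

From (8.3, 6.2) to (6.2, 7.1), the red cube covered √(2.1² + 0.9²) ≈ 2.3 units.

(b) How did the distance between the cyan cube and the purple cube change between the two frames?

+0.4

Before: roughly 9.1 units apart; after: 9.5. That's 0.4 units further apart.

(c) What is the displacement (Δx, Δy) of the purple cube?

(-0.5, -2.6)

The purple cube was at about (10.7, 3.8) and moved to about (10.2, 1.2).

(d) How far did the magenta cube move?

2.6

The magenta cube moved from about (5.8, 6.4) to (3.6, 5.1), a distance of √(2.2² + 1.3²) ≈ 2.6.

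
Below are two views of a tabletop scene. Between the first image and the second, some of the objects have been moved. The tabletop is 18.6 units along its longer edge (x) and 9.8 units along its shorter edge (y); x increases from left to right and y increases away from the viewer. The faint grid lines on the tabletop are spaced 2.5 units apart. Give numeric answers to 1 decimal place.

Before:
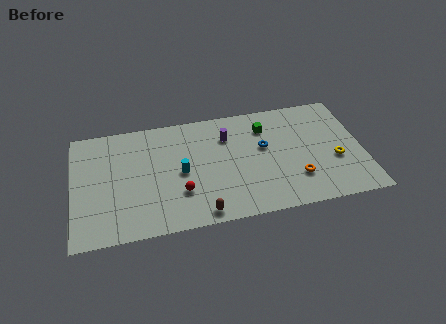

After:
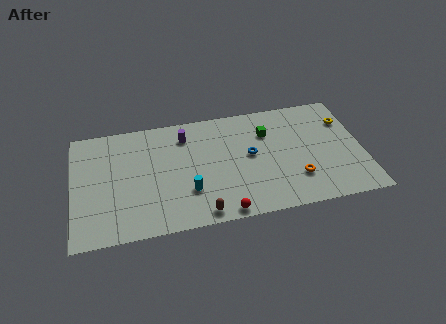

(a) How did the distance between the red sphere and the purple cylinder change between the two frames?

+2.0

They were about 5.3 units apart before and 7.3 after — 2.0 units further apart.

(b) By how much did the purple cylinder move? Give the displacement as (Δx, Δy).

(-2.7, 0.6)

The purple cylinder started near (10.0, 7.2) and ended near (7.3, 7.8).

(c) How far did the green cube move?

0.5

The green cube was near (12.5, 7.5) before and (12.6, 7.0) after, so it travelled √(0.1² + 0.5²) ≈ 0.5 units.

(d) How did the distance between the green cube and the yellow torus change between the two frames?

-0.6

The distance was about 5.7 in the first image and 5.1 in the second, so they moved 0.6 units closer together.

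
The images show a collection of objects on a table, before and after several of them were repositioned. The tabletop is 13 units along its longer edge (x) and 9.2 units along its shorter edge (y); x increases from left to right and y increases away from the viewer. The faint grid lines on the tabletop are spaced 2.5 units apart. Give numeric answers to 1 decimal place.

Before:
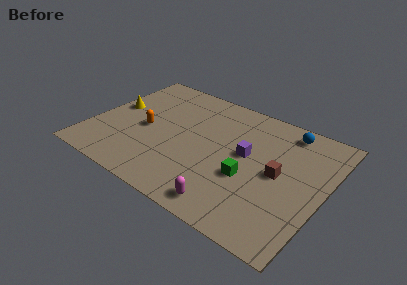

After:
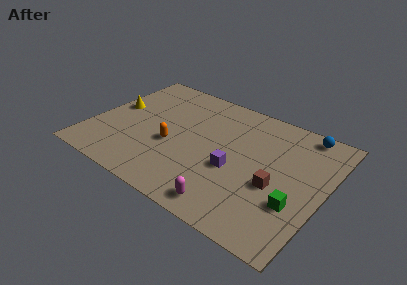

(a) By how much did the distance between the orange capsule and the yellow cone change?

+1.7

Before: roughly 2.2 units apart; after: 3.9. That's 1.7 units further apart.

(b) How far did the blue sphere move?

0.9

From (10.4, 8.0) to (11.3, 8.3), the blue sphere covered √(0.9² + 0.3²) ≈ 0.9 units.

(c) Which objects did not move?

the yellow cone and the magenta capsule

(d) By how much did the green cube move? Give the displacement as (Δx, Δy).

(2.7, -0.5)

The green cube was at about (9.0, 3.5) and moved to about (11.7, 3.0).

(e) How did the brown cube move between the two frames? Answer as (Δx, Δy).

(0.0, -0.9)

The brown cube was at about (10.5, 4.6) and moved to about (10.5, 3.7).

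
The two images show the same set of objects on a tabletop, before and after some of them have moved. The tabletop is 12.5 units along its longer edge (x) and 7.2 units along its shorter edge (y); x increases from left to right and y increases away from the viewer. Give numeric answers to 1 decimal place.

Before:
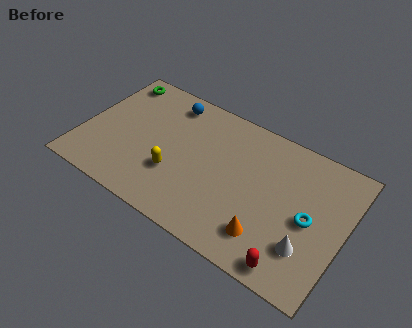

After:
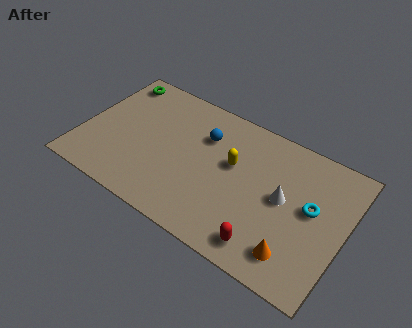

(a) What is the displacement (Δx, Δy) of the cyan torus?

(0.0, 0.6)

The cyan torus started near (10.9, 3.4) and ended near (10.9, 4.0).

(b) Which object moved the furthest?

the yellow capsule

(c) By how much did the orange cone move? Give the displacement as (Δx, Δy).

(1.3, -0.2)

The orange cone was at about (9.2, 1.6) and moved to about (10.5, 1.4).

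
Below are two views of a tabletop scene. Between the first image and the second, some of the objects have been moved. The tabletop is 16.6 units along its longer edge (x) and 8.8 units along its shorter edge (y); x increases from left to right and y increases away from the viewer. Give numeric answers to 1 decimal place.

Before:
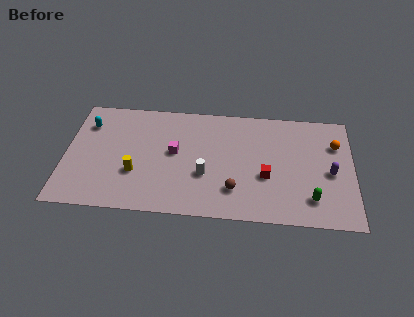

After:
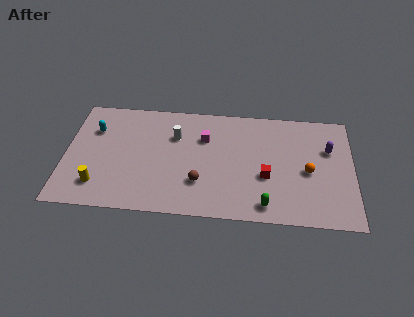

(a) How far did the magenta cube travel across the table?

2.1

The magenta cube was near (6.3, 4.8) before and (8.0, 6.1) after, so it travelled √(1.7² + 1.3²) ≈ 2.1 units.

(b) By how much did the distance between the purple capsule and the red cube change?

+0.6

Before: roughly 3.7 units apart; after: 4.3. That's 0.6 units further apart.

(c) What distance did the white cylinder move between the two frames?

3.4

The white cylinder moved from about (8.1, 3.2) to (6.3, 6.1), a distance of √(1.8² + 2.9²) ≈ 3.4.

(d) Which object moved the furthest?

the white cylinder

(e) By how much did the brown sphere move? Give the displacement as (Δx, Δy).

(-2.0, 0.4)

From the two frames, the brown sphere sits at roughly (9.8, 2.2) before and (7.8, 2.6) after.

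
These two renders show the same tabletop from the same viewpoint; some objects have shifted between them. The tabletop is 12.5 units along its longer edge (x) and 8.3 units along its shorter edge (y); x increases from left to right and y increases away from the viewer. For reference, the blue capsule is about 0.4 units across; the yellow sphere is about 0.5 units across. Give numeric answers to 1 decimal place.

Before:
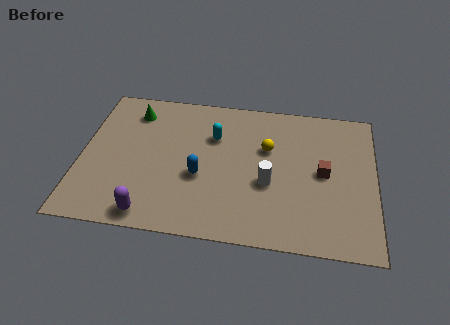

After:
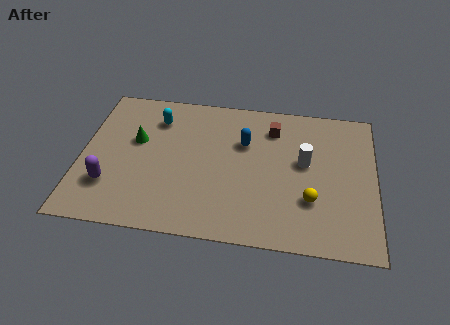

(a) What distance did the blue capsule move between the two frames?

2.8

The blue capsule moved from about (5.1, 3.3) to (6.9, 5.5), a distance of √(1.8² + 2.2²) ≈ 2.8.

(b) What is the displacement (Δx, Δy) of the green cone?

(0.2, -1.7)

The green cone was at about (2.1, 6.7) and moved to about (2.3, 5.0).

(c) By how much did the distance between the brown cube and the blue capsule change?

-3.7

The distance was about 5.3 in the first image and 1.6 in the second, so they moved 3.7 units closer together.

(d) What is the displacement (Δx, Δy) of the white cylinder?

(1.5, 1.4)

The white cylinder was at about (8.0, 3.3) and moved to about (9.5, 4.7).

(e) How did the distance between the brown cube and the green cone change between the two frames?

-2.6

Before: roughly 8.6 units apart; after: 6.0. That's 2.6 units closer together.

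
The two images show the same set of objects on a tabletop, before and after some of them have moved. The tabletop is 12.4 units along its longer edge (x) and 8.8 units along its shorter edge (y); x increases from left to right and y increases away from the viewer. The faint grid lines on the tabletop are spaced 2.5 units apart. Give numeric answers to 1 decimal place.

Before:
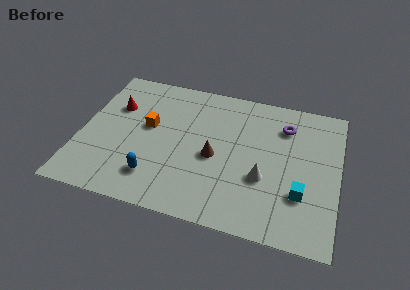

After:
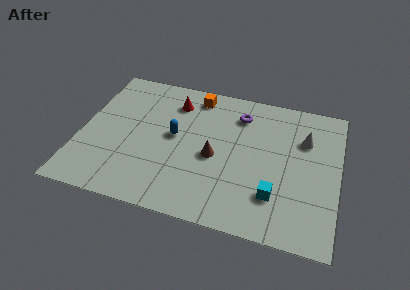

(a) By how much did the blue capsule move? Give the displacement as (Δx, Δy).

(0.7, 2.8)

The blue capsule started near (3.8, 1.9) and ended near (4.5, 4.7).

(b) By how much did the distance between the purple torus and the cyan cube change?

+0.9

Before: roughly 4.1 units apart; after: 5.0. That's 0.9 units further apart.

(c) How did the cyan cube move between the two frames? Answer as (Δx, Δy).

(-1.2, -0.4)

The cyan cube started near (10.7, 2.7) and ended near (9.5, 2.3).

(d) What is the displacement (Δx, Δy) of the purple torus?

(-2.2, 0.2)

The purple torus started near (9.7, 6.7) and ended near (7.5, 6.9).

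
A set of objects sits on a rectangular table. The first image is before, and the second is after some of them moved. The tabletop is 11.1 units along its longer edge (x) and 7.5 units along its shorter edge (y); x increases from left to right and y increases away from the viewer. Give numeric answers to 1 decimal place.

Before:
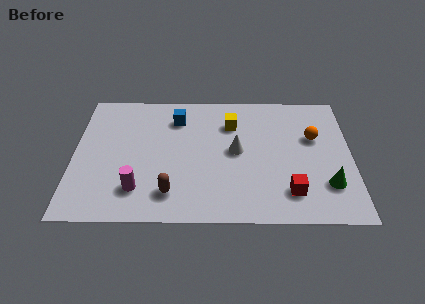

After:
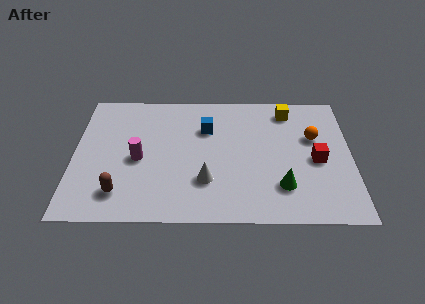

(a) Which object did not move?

the orange sphere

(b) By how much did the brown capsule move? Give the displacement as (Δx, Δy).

(-2.0, 0.0)

The brown capsule started near (3.9, 1.5) and ended near (1.9, 1.5).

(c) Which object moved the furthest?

the yellow cube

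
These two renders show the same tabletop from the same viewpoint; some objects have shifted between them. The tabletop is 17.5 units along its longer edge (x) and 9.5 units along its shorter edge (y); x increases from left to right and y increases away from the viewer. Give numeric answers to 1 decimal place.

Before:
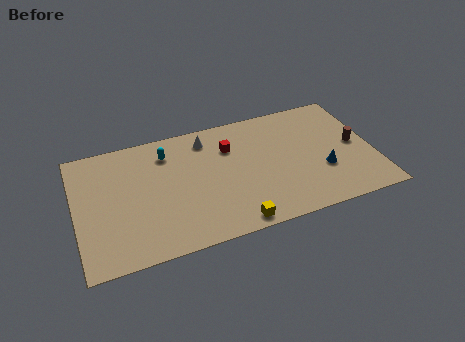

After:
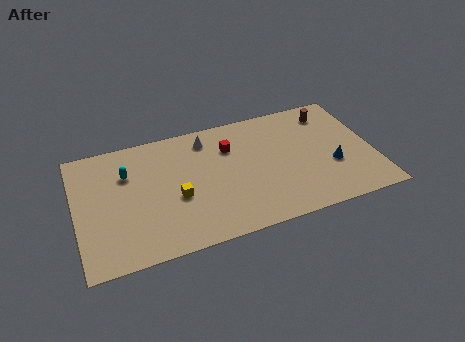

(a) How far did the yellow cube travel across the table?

4.3

The yellow cube was near (8.9, 0.9) before and (5.8, 3.9) after, so it travelled √(3.1² + 3.0²) ≈ 4.3 units.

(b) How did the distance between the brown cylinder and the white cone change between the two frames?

-1.7

They were about 9.1 units apart before and 7.4 after — 1.7 units closer together.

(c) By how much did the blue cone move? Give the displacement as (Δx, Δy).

(0.6, 0.2)

From the two frames, the blue cone sits at roughly (14.4, 3.3) before and (15.0, 3.5) after.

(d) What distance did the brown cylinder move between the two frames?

3.2

From (16.5, 4.8) to (15.3, 7.8), the brown cylinder covered √(1.2² + 3.0²) ≈ 3.2 units.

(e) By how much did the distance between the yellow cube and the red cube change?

-1.4

The distance was about 5.9 in the first image and 4.5 in the second, so they moved 1.4 units closer together.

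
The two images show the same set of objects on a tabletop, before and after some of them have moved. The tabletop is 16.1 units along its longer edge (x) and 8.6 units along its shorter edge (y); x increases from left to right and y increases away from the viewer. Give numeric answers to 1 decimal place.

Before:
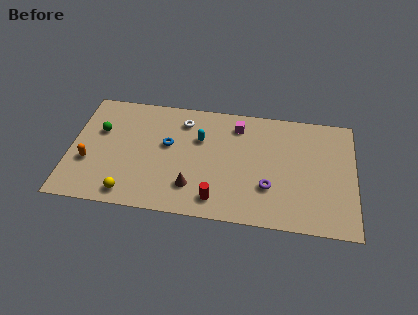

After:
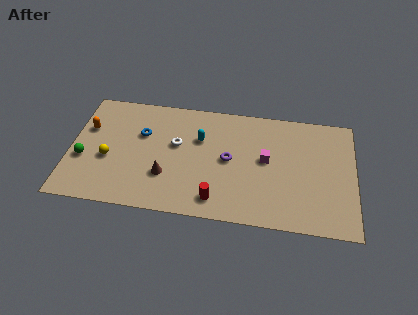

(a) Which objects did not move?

the cyan capsule and the red cylinder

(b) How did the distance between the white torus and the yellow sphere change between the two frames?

-2.3

The distance was about 6.4 in the first image and 4.1 in the second, so they moved 2.3 units closer together.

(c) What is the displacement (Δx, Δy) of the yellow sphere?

(-1.3, 2.4)

The yellow sphere was at about (3.5, 1.1) and moved to about (2.2, 3.5).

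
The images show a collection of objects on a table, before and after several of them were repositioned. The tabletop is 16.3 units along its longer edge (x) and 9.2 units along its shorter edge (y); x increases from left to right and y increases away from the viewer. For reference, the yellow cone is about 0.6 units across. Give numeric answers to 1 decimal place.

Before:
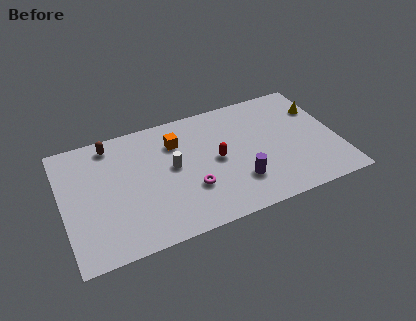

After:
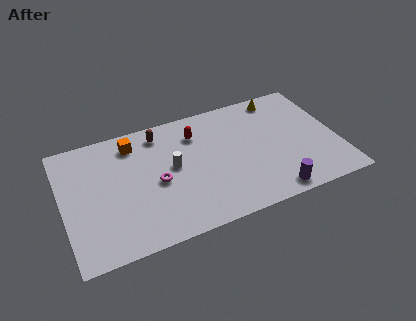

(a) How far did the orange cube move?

2.6

The orange cube was near (6.9, 6.8) before and (4.4, 7.6) after, so it travelled √(2.5² + 0.8²) ≈ 2.6 units.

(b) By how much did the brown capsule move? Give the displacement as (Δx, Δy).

(2.9, -0.2)

The brown capsule started near (3.1, 8.0) and ended near (6.0, 7.8).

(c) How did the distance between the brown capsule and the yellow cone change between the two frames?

-5.2

They were about 12.5 units apart before and 7.3 after — 5.2 units closer together.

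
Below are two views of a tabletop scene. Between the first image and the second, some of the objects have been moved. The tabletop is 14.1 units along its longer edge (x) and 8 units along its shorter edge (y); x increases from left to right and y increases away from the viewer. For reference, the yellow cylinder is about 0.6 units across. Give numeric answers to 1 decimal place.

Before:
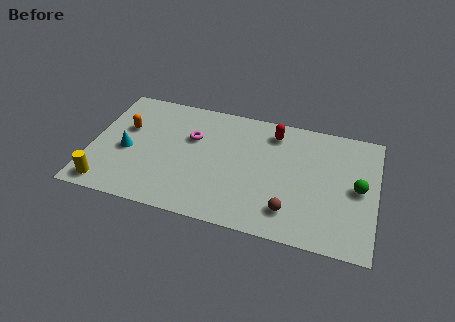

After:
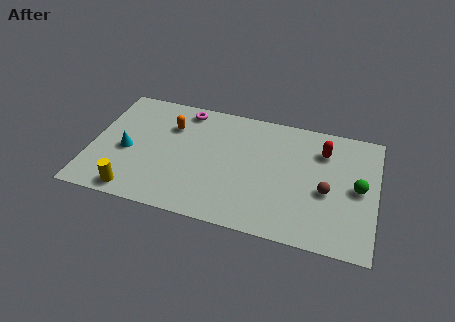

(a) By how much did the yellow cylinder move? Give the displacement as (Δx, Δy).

(1.4, -0.1)

The yellow cylinder was at about (1.0, 1.0) and moved to about (2.4, 0.9).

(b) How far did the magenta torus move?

1.9

From (4.9, 5.2) to (4.4, 7.0), the magenta torus covered √(0.5² + 1.8²) ≈ 1.9 units.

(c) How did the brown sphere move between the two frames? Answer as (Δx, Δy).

(1.7, 1.7)

The brown sphere started near (10.0, 1.7) and ended near (11.7, 3.4).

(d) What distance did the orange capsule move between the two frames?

2.3

From (1.6, 5.0) to (3.8, 5.7), the orange capsule covered √(2.2² + 0.7²) ≈ 2.3 units.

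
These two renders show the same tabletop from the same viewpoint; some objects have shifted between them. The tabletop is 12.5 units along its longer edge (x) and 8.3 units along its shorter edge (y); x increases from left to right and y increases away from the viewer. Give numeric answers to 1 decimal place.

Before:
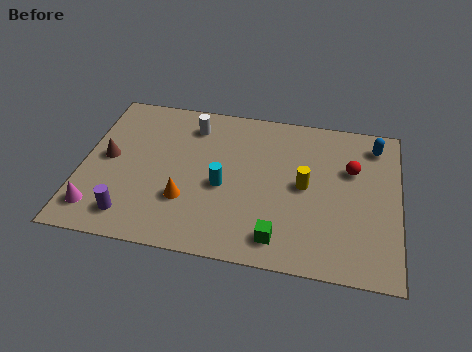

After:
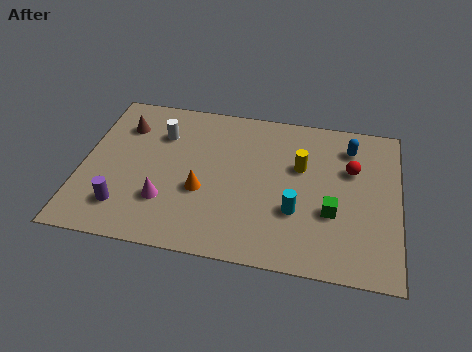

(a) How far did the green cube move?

2.6

The green cube moved from about (7.9, 1.3) to (9.9, 3.0), a distance of √(2.0² + 1.7²) ≈ 2.6.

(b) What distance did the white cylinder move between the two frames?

1.4

The white cylinder moved from about (4.2, 6.7) to (3.0, 6.0), a distance of √(1.2² + 0.7²) ≈ 1.4.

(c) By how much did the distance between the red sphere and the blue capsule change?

-0.5

The distance was about 1.7 in the first image and 1.2 in the second, so they moved 0.5 units closer together.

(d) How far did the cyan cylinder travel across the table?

3.0

The cyan cylinder was near (5.6, 3.6) before and (8.5, 2.8) after, so it travelled √(2.9² + 0.8²) ≈ 3.0 units.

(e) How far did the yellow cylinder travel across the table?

1.0

The yellow cylinder moved from about (8.8, 4.2) to (8.6, 5.2), a distance of √(0.2² + 1.0²) ≈ 1.0.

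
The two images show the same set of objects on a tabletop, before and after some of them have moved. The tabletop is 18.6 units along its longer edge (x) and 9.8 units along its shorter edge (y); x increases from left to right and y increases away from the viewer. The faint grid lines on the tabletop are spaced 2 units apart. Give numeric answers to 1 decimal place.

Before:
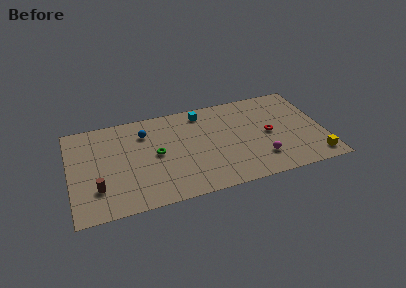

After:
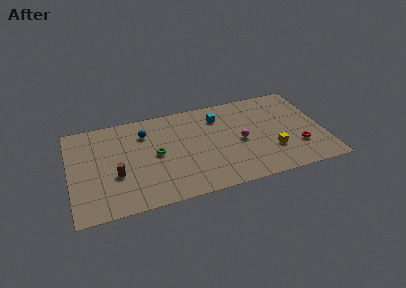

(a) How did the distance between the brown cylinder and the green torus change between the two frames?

-1.7

They were about 5.0 units apart before and 3.3 after — 1.7 units closer together.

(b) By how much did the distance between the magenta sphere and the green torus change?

-1.7

The distance was about 7.9 in the first image and 6.2 in the second, so they moved 1.7 units closer together.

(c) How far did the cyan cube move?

1.4

The cyan cube was near (9.9, 8.4) before and (11.1, 7.6) after, so it travelled √(1.2² + 0.8²) ≈ 1.4 units.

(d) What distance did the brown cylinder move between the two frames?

1.7

From (1.9, 2.7) to (3.3, 3.7), the brown cylinder covered √(1.4² + 1.0²) ≈ 1.7 units.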